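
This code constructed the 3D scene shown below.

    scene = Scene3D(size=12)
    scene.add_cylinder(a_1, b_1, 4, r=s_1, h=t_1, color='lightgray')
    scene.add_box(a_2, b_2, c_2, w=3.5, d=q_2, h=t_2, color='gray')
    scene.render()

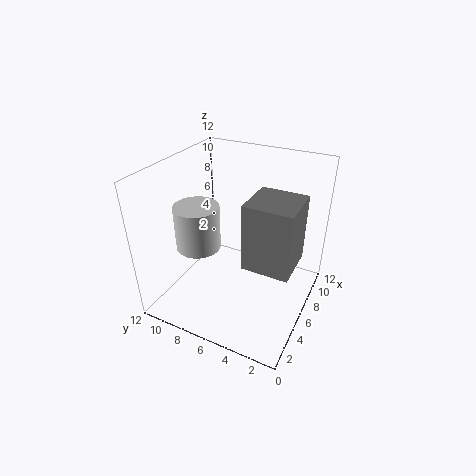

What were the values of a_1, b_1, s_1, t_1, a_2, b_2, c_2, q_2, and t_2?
a_1 = 6; b_1 = 10; s_1 = 2; t_1 = 4; a_2 = 2.5; b_2 = 0.5; c_2 = 6; q_2 = 3.5; t_2 = 5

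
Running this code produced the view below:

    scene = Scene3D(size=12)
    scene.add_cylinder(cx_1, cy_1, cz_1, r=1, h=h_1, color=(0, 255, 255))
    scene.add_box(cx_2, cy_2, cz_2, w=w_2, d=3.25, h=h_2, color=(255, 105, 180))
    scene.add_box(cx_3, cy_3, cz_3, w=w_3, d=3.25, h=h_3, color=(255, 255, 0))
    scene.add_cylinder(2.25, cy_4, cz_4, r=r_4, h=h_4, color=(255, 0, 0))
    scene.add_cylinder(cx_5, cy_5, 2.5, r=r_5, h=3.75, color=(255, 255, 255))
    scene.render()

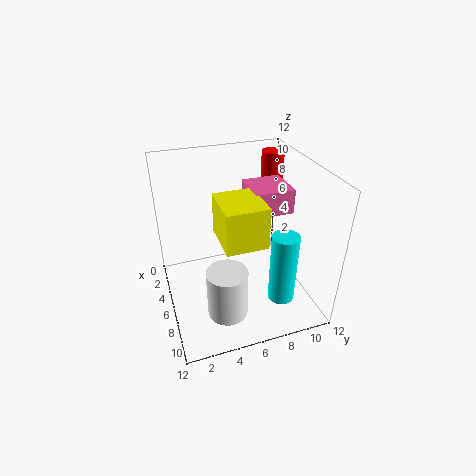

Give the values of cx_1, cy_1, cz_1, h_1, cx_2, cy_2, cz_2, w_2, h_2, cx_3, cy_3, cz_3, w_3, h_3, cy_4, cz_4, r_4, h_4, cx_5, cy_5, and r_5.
cx_1 = 10.5, cy_1 = 8, cz_1 = 3, h_1 = 5.5, cx_2 = 4, cy_2 = 7, cz_2 = 8.25, w_2 = 3.25, h_2 = 2, cx_3 = 5.75, cy_3 = 4, cz_3 = 7, w_3 = 3.75, h_3 = 3.25, cy_4 = 10.5, cz_4 = 9.25, r_4 = 1, h_4 = 2.5, cx_5 = 10.25, cy_5 = 3.75, r_5 = 1.5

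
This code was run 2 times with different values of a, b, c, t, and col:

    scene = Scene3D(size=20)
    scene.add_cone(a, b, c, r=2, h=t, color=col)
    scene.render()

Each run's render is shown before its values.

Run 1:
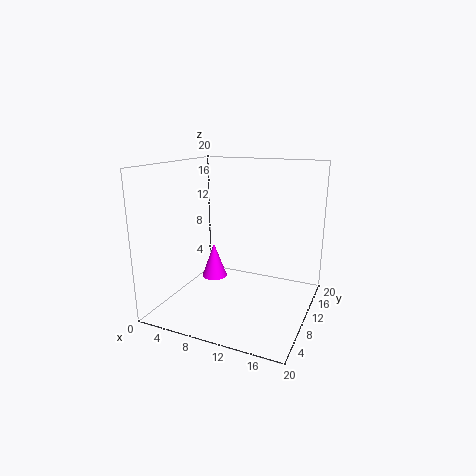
a = 4, b = 14, c = 1.5, t = 5.5, col = 'magenta'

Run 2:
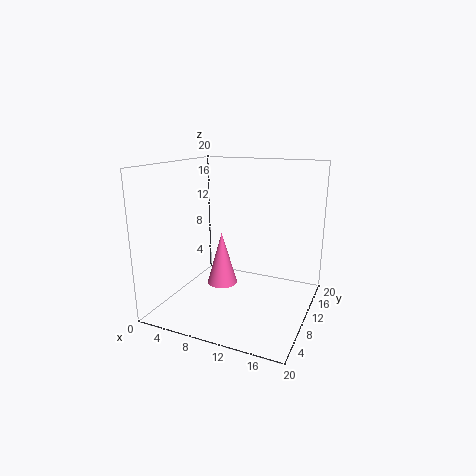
a = 9, b = 7, c = 4.5, t = 7, col = 'hotpink'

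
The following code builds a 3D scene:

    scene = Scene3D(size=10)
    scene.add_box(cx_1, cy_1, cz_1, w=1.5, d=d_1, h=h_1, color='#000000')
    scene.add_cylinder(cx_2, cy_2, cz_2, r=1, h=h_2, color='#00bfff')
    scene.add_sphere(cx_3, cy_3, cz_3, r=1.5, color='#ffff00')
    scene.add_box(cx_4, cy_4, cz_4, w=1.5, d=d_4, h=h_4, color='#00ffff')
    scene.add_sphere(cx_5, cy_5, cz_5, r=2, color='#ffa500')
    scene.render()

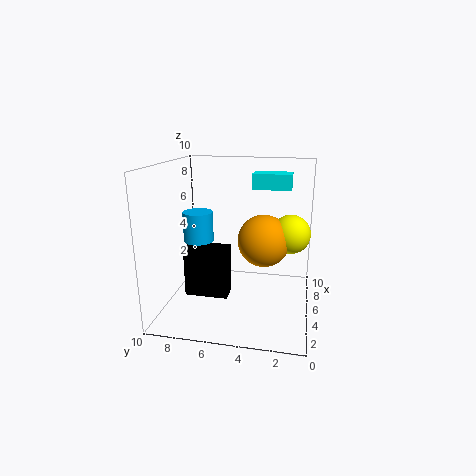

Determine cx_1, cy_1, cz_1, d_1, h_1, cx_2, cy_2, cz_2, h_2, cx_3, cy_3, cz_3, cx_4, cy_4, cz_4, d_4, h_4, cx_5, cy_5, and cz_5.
cx_1 = 3.5; cy_1 = 5.5; cz_1 = 1; d_1 = 3; h_1 = 3.5; cx_2 = 4; cy_2 = 7.5; cz_2 = 5; h_2 = 2; cx_3 = 8; cy_3 = 1.5; cz_3 = 4.5; cx_4 = 4.5; cy_4 = 1.5; cz_4 = 8.5; d_4 = 2.5; h_4 = 1; cx_5 = 7.5; cy_5 = 3.5; cz_5 = 4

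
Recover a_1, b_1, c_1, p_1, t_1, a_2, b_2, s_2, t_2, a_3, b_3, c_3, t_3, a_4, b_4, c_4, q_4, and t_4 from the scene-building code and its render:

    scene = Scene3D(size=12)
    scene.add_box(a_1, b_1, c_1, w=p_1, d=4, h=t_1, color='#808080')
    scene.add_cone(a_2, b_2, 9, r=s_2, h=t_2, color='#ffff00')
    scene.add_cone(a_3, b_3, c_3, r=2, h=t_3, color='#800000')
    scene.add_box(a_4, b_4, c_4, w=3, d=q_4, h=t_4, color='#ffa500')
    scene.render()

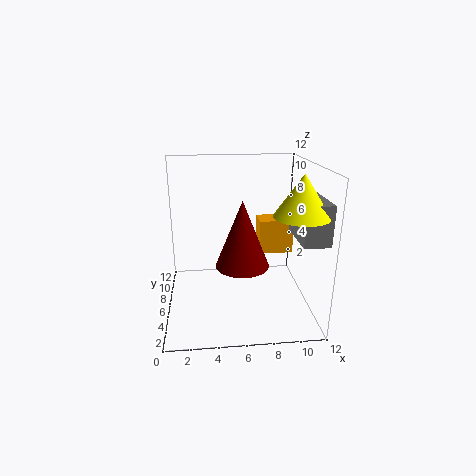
a_1 = 10, b_1 = 1, c_1 = 7, p_1 = 2, t_1 = 3, a_2 = 10, b_2 = 2, s_2 = 2, t_2 = 3, a_3 = 6, b_3 = 3, c_3 = 5, t_3 = 5, a_4 = 8, b_4 = 7, c_4 = 4, q_4 = 2, t_4 = 3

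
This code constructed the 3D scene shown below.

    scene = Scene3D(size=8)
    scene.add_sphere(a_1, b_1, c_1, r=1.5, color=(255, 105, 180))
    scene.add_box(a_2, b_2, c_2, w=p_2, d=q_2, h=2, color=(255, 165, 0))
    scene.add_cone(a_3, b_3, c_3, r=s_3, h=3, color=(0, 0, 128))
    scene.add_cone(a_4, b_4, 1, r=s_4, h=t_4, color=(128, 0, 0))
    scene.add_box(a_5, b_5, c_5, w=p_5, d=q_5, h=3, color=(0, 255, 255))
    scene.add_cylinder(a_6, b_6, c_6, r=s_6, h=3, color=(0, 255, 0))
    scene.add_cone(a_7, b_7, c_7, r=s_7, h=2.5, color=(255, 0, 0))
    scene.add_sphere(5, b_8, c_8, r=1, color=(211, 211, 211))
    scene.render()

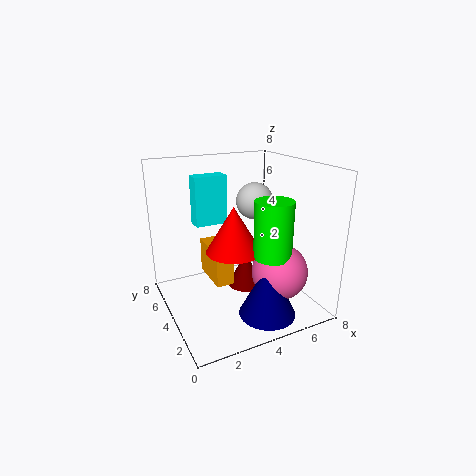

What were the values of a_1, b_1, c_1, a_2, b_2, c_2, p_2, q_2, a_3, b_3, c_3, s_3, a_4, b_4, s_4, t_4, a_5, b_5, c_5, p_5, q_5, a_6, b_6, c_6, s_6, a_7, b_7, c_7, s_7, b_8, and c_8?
a_1 = 5.5
b_1 = 2
c_1 = 2.5
a_2 = 2.5
b_2 = 3.5
c_2 = 1.5
p_2 = 1
q_2 = 2.5
a_3 = 4.5
b_3 = 1.5
c_3 = 0.5
s_3 = 1.5
a_4 = 4.5
b_4 = 4
s_4 = 1
t_4 = 2
a_5 = 2.5
b_5 = 6.5
c_5 = 4
p_5 = 2
q_5 = 1
a_6 = 5
b_6 = 2
c_6 = 3.5
s_6 = 1
a_7 = 3.5
b_7 = 3.5
c_7 = 3.5
s_7 = 1.5
b_8 = 4
c_8 = 6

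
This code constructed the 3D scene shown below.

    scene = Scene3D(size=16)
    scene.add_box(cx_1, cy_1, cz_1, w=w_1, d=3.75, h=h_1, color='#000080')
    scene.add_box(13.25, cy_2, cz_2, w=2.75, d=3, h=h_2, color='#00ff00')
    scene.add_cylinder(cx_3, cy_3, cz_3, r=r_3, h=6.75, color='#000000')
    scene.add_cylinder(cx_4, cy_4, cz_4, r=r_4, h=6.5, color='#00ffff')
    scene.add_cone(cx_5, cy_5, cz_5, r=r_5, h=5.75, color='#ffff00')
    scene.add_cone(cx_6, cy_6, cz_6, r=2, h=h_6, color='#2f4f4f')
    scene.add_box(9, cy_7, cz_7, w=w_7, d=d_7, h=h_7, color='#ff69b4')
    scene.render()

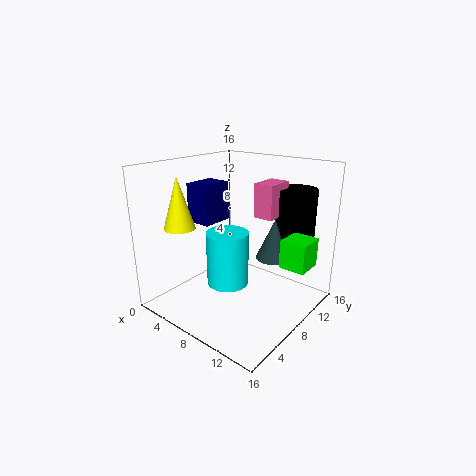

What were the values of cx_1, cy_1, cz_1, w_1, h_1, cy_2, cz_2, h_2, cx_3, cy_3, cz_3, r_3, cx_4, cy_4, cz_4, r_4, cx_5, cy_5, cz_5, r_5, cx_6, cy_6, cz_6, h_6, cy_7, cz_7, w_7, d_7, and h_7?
cx_1 = 1.75, cy_1 = 6.5, cz_1 = 9, w_1 = 3, h_1 = 4.5, cy_2 = 8.25, cz_2 = 6, h_2 = 3, cx_3 = 12.25, cy_3 = 13, cz_3 = 6.5, r_3 = 2.25, cx_4 = 6, cy_4 = 8.5, cz_4 = 1.5, r_4 = 2.5, cx_5 = 2.75, cy_5 = 4.25, cz_5 = 9, r_5 = 1.75, cx_6 = 11, cy_6 = 10.75, cz_6 = 5.5, h_6 = 4.5, cy_7 = 9.5, cz_7 = 10.25, w_7 = 2.25, d_7 = 3.25, h_7 = 3.75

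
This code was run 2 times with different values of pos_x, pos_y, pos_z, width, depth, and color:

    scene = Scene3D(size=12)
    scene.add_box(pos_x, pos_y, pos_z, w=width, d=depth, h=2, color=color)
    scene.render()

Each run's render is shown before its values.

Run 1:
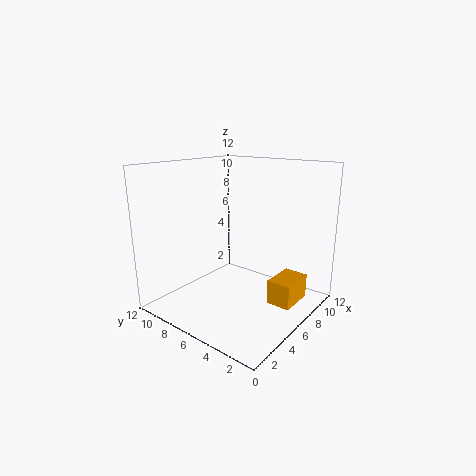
pos_x = 6, pos_y = 1, pos_z = 1, width = 3, depth = 2, color = 'orange'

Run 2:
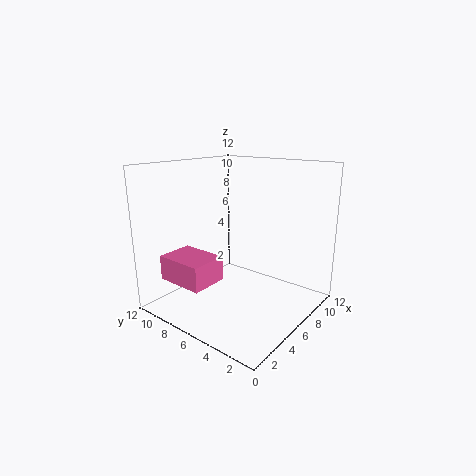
pos_x = 1, pos_y = 6, pos_z = 3, width = 3, depth = 4, color = 'hotpink'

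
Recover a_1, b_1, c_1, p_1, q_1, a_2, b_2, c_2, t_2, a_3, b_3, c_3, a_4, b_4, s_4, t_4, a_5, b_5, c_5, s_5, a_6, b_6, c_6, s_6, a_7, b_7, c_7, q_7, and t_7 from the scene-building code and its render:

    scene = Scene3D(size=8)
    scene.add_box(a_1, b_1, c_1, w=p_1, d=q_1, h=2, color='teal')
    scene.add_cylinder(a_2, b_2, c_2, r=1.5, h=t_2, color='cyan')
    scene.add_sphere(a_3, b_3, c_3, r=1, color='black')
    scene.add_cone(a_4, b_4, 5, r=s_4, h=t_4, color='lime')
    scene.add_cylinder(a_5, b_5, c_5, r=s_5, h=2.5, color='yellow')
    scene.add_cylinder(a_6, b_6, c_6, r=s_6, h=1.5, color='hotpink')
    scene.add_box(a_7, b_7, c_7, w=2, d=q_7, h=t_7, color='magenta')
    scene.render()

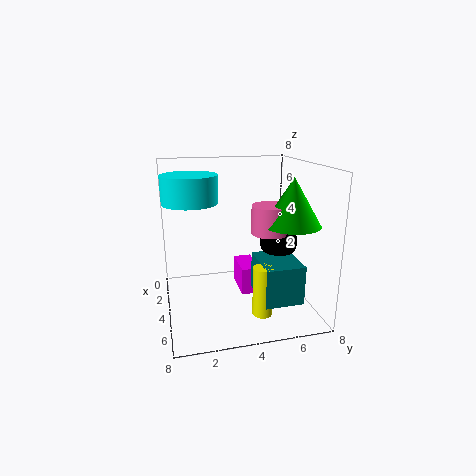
a_1 = 5
b_1 = 4.5
c_1 = 1.5
p_1 = 2.5
q_1 = 2
a_2 = 3.5
b_2 = 1.5
c_2 = 6
t_2 = 1.5
a_3 = 5
b_3 = 6
c_3 = 4
a_4 = 5.5
b_4 = 6.5
s_4 = 1.5
t_4 = 2.5
a_5 = 7
b_5 = 4.5
c_5 = 1
s_5 = 0.5
a_6 = 5
b_6 = 5.5
c_6 = 4.5
s_6 = 1
a_7 = 3
b_7 = 4
c_7 = 1
q_7 = 1
t_7 = 1.5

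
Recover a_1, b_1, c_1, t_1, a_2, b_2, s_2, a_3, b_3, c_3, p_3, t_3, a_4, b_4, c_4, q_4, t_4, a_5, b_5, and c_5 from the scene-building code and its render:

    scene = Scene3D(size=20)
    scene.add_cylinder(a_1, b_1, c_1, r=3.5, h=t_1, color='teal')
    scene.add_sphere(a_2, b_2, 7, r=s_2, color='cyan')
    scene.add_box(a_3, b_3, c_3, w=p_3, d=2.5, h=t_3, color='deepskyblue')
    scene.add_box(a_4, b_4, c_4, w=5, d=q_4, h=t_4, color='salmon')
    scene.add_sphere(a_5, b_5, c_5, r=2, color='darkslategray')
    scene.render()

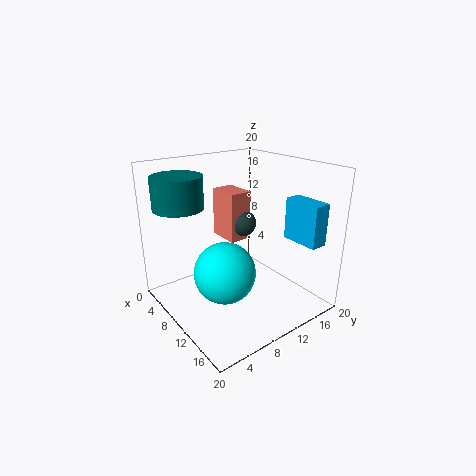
a_1 = 4.5; b_1 = 4; c_1 = 14; t_1 = 4.5; a_2 = 12.5; b_2 = 6; s_2 = 4; a_3 = 12; b_3 = 17; c_3 = 9; p_3 = 5.5; t_3 = 6; a_4 = 1.5; b_4 = 11.5; c_4 = 7.5; q_4 = 3.5; t_4 = 7.5; a_5 = 6; b_5 = 14; c_5 = 10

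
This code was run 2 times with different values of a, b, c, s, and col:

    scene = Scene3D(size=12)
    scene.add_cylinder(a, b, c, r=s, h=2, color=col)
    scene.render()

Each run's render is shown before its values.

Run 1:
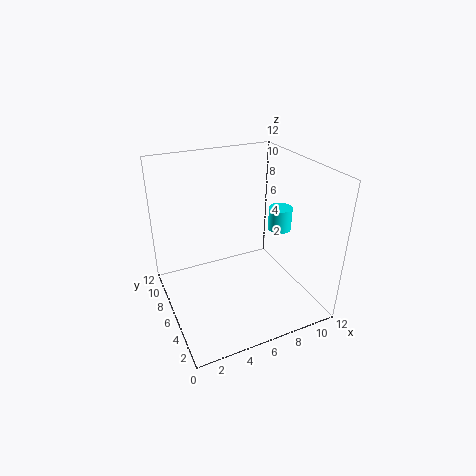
a = 10; b = 6; c = 6; s = 1; col = 'cyan'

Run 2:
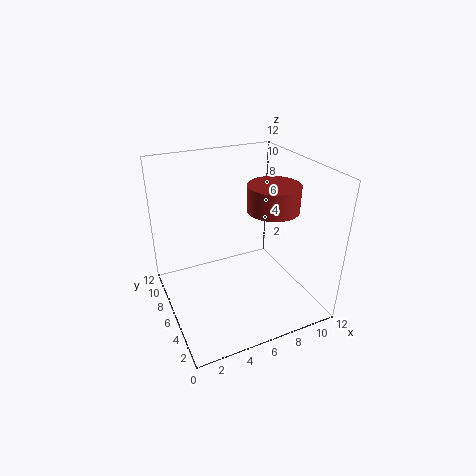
a = 8; b = 4; c = 9; s = 2; col = 'brown'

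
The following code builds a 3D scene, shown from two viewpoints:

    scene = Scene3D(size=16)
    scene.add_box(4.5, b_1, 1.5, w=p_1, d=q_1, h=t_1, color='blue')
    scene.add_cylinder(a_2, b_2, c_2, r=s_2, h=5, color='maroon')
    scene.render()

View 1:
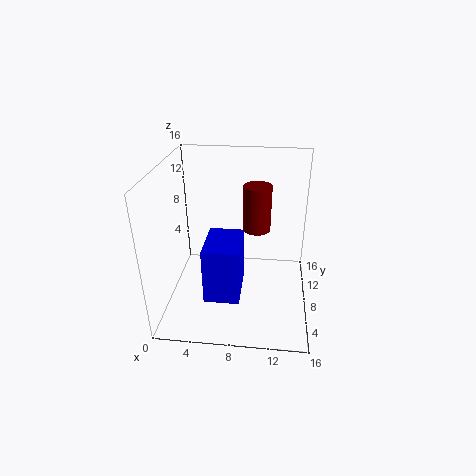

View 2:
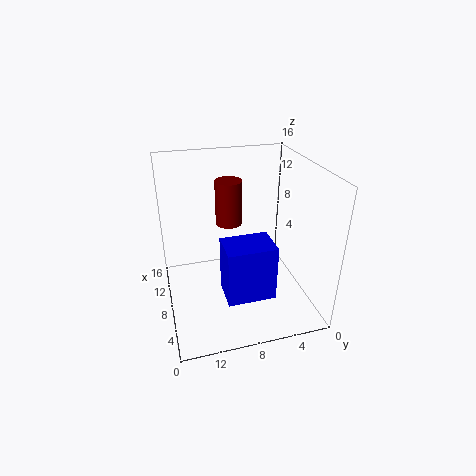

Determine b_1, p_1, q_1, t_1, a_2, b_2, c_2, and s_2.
b_1 = 4.5
p_1 = 4
q_1 = 5.5
t_1 = 6.5
a_2 = 10
b_2 = 8.5
c_2 = 9
s_2 = 1.5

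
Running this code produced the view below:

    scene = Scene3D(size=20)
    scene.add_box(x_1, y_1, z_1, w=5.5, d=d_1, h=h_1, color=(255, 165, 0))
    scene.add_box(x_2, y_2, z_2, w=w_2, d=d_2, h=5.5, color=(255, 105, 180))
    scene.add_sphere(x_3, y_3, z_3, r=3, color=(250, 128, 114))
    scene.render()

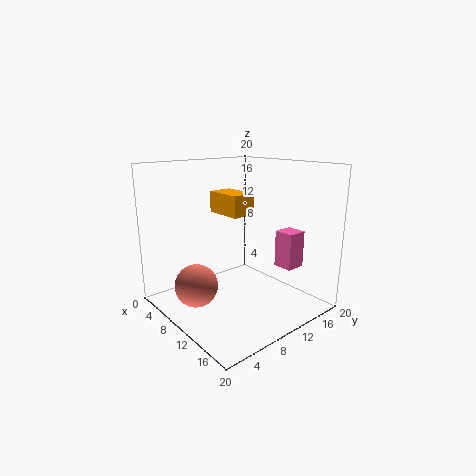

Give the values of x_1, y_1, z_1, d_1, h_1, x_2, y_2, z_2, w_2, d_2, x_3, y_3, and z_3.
x_1 = 5, y_1 = 9, z_1 = 13, d_1 = 3.5, h_1 = 3, x_2 = 11, y_2 = 16.5, z_2 = 4.5, w_2 = 3, d_2 = 3, x_3 = 7.5, y_3 = 4.5, z_3 = 3.5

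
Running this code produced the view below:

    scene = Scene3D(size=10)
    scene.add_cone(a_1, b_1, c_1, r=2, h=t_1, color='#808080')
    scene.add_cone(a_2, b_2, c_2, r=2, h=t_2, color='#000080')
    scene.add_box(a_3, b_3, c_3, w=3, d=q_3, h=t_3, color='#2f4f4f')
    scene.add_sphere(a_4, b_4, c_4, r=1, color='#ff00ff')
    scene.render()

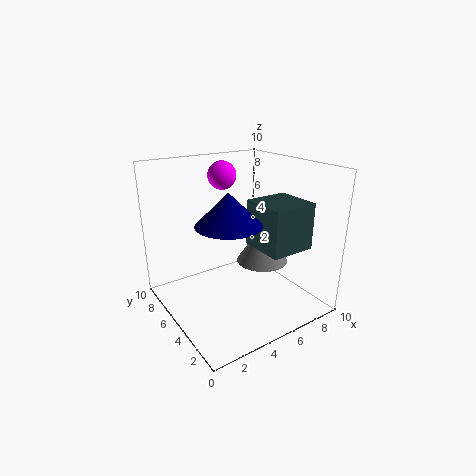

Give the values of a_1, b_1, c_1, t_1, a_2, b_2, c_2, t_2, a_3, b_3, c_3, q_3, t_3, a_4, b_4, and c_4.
a_1 = 8; b_1 = 6; c_1 = 2; t_1 = 3; a_2 = 3; b_2 = 3; c_2 = 7; t_2 = 2; a_3 = 5; b_3 = 1; c_3 = 5; q_3 = 3; t_3 = 3; a_4 = 5; b_4 = 7; c_4 = 9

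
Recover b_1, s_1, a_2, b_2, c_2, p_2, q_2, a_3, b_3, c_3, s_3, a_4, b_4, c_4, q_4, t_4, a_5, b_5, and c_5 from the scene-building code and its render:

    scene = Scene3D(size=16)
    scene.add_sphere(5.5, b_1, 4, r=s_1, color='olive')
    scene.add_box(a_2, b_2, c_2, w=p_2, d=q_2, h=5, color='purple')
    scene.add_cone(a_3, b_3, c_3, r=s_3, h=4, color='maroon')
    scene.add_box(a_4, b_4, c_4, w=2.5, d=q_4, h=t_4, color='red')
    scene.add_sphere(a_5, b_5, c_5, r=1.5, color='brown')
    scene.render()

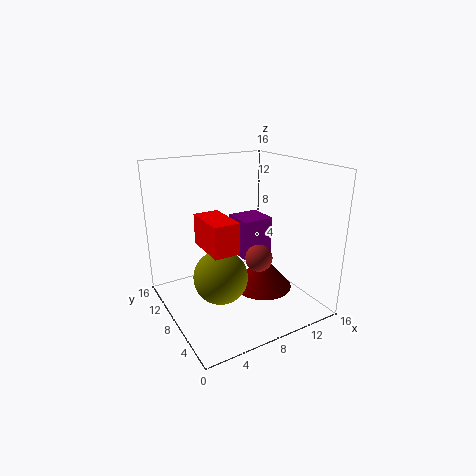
b_1 = 7.5; s_1 = 3; a_2 = 10.5; b_2 = 10.5; c_2 = 3.5; p_2 = 4; q_2 = 4; a_3 = 11.5; b_3 = 8; c_3 = 1; s_3 = 3.5; a_4 = 2.5; b_4 = 2.5; c_4 = 9; q_4 = 4.5; t_4 = 3; a_5 = 9.5; b_5 = 6; c_5 = 6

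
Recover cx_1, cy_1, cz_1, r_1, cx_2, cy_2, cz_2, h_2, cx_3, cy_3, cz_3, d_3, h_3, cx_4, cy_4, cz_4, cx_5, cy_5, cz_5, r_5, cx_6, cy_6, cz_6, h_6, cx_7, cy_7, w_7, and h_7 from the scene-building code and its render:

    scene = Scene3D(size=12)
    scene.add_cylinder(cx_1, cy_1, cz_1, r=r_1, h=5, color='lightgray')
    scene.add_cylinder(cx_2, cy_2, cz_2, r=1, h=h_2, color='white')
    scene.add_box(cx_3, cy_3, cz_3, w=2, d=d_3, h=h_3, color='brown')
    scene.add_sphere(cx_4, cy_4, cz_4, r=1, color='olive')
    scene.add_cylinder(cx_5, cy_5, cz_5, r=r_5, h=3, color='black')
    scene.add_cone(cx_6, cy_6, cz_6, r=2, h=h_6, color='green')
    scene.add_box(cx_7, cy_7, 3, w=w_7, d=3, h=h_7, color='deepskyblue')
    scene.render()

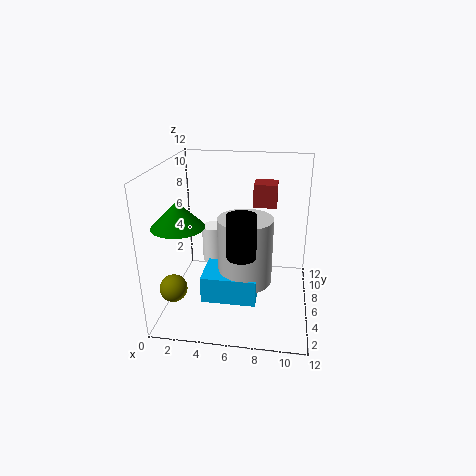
cx_1 = 7
cy_1 = 3
cz_1 = 4
r_1 = 2
cx_2 = 4
cy_2 = 6
cz_2 = 4
h_2 = 3
cx_3 = 7
cy_3 = 8
cz_3 = 8
d_3 = 2
h_3 = 2
cx_4 = 2
cy_4 = 1
cz_4 = 4
cx_5 = 7
cy_5 = 1
cz_5 = 7
r_5 = 1
cx_6 = 2
cy_6 = 3
cz_6 = 8
h_6 = 2
cx_7 = 4
cy_7 = 1
w_7 = 4
h_7 = 2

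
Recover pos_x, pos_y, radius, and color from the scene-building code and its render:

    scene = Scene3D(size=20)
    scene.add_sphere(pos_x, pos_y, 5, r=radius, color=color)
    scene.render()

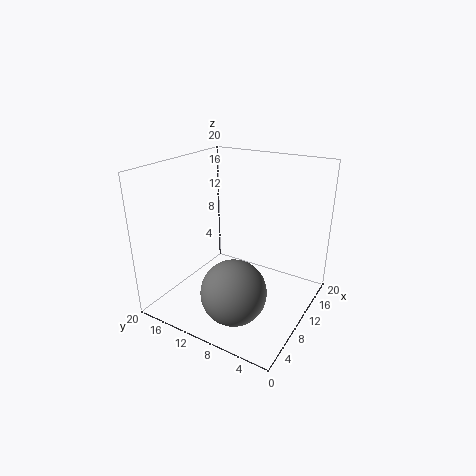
pos_x = 4.75, pos_y = 7.5, radius = 4.25, color = 'gray'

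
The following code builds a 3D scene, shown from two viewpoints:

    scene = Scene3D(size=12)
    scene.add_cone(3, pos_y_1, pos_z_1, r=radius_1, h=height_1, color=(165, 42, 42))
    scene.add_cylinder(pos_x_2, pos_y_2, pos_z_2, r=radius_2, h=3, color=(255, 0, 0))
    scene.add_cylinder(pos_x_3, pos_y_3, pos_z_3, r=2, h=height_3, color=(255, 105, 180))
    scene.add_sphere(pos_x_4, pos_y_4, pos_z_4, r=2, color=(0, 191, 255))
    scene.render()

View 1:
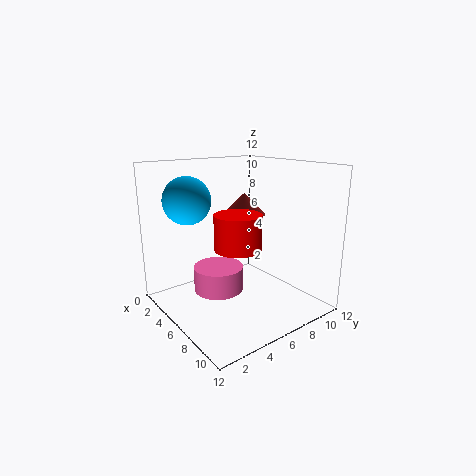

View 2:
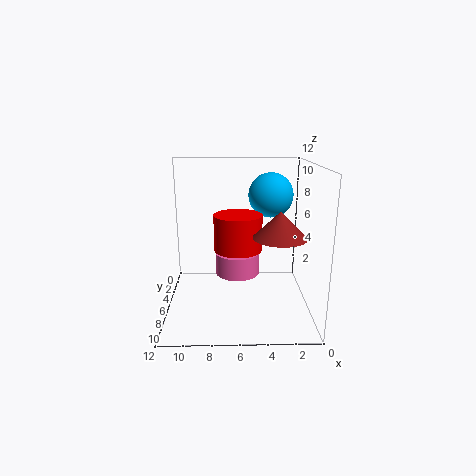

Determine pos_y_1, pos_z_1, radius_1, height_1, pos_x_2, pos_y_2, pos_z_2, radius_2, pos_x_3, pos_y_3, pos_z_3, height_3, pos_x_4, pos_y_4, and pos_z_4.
pos_y_1 = 9, pos_z_1 = 7, radius_1 = 2, height_1 = 2, pos_x_2 = 6, pos_y_2 = 6, pos_z_2 = 5, radius_2 = 2, pos_x_3 = 6, pos_y_3 = 4, pos_z_3 = 2, height_3 = 2, pos_x_4 = 3, pos_y_4 = 3, pos_z_4 = 9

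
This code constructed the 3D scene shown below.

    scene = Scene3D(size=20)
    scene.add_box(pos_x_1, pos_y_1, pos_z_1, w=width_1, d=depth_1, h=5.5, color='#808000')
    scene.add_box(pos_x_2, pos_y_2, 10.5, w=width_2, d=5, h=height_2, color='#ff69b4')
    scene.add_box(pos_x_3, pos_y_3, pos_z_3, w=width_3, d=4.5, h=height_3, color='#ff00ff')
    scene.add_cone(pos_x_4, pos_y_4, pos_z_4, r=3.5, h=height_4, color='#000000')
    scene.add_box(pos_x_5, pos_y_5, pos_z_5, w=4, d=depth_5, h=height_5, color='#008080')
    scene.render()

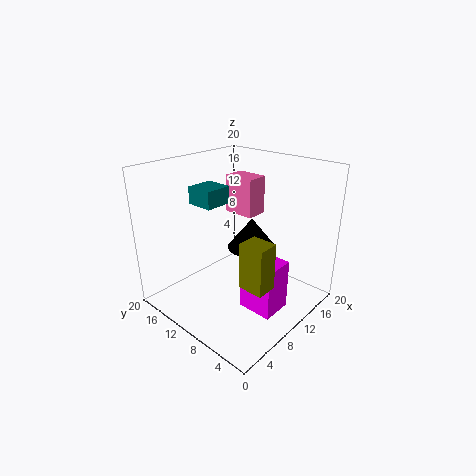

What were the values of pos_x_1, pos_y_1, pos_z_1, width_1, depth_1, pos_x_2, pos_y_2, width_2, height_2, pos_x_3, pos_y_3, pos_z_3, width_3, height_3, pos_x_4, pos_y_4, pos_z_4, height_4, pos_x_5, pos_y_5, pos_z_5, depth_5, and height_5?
pos_x_1 = 3
pos_y_1 = 0.5
pos_z_1 = 8.5
width_1 = 2.5
depth_1 = 3
pos_x_2 = 15.5
pos_y_2 = 12.5
width_2 = 3.5
height_2 = 6
pos_x_3 = 6
pos_y_3 = 1.5
pos_z_3 = 3
width_3 = 4
height_3 = 6.5
pos_x_4 = 13
pos_y_4 = 10
pos_z_4 = 7.5
height_4 = 4.5
pos_x_5 = 7.5
pos_y_5 = 13
pos_z_5 = 14
depth_5 = 4
height_5 = 2.5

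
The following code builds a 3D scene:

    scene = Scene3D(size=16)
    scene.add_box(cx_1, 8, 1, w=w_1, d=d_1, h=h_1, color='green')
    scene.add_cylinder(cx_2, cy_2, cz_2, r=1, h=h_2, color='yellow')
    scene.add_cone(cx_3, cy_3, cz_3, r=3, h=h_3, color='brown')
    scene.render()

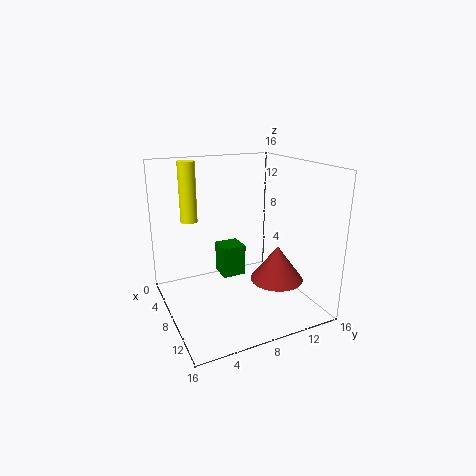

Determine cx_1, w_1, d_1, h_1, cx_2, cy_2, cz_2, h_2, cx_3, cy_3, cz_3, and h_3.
cx_1 = 1; w_1 = 3; d_1 = 3; h_1 = 4; cx_2 = 3; cy_2 = 4; cz_2 = 9; h_2 = 7; cx_3 = 10; cy_3 = 12; cz_3 = 3; h_3 = 4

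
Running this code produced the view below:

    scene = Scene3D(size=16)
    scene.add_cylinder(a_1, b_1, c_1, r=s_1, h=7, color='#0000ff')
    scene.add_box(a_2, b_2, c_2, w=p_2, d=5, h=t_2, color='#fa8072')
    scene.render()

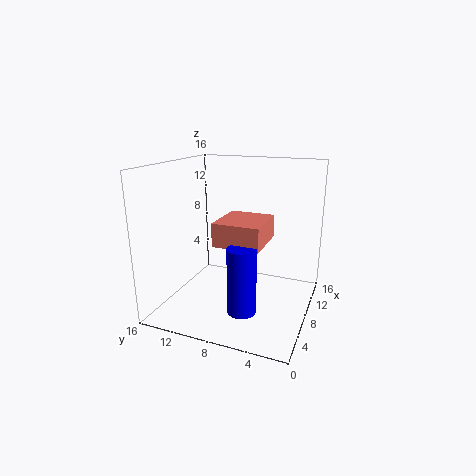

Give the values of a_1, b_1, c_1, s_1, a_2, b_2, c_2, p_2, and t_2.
a_1 = 4
b_1 = 6
c_1 = 1.5
s_1 = 1.5
a_2 = 4.5
b_2 = 4.5
c_2 = 8
p_2 = 5.5
t_2 = 2.5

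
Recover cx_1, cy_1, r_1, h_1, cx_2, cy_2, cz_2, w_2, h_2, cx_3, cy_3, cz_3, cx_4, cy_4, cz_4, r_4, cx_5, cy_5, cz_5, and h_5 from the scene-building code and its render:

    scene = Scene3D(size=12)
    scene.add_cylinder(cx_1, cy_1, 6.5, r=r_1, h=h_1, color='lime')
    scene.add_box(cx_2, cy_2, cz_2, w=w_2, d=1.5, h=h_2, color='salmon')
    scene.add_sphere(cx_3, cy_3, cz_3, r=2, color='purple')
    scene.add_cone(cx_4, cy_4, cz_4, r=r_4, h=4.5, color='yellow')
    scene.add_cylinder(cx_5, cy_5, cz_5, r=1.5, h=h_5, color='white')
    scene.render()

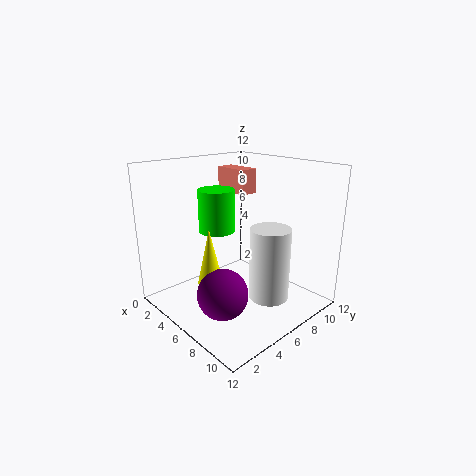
cx_1 = 4.5
cy_1 = 5
r_1 = 1.5
h_1 = 3.5
cx_2 = 3
cy_2 = 6.5
cz_2 = 9.5
w_2 = 3
h_2 = 2
cx_3 = 7.5
cy_3 = 3
cz_3 = 2.5
cx_4 = 6
cy_4 = 3
cz_4 = 3
r_4 = 1
cx_5 = 10
cy_5 = 5.5
cz_5 = 2.5
h_5 = 5.5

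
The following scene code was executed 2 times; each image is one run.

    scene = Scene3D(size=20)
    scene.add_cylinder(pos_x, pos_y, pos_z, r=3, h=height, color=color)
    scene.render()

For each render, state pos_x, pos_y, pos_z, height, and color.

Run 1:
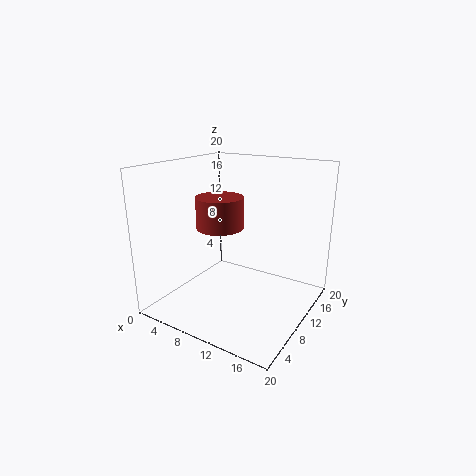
pos_x = 9.5
pos_y = 6.5
pos_z = 12.5
height = 4
color = 'brown'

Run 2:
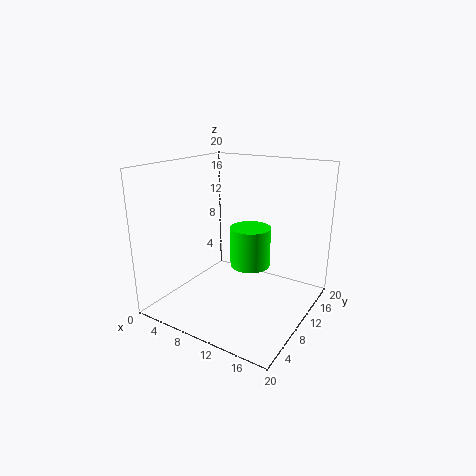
pos_x = 10
pos_y = 13.5
pos_z = 4.5
height = 6
color = 'lime'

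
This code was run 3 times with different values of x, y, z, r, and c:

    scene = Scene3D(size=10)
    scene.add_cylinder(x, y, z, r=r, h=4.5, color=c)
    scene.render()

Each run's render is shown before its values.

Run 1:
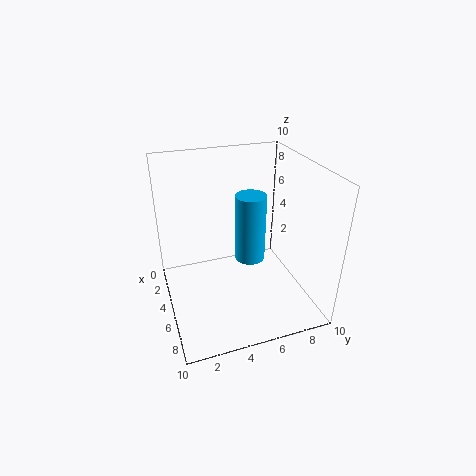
x = 6
y = 5.5
z = 4
r = 1
c = 'deepskyblue'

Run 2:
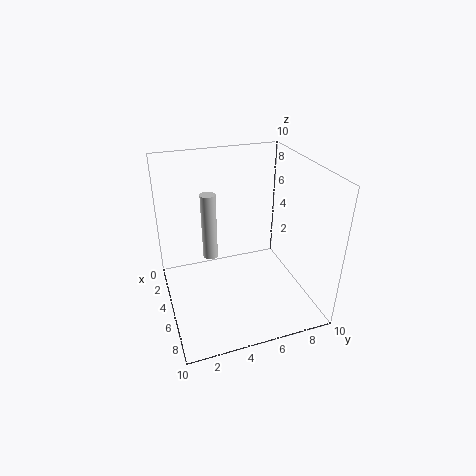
x = 5
y = 3
z = 4
r = 0.5
c = 'lightgray'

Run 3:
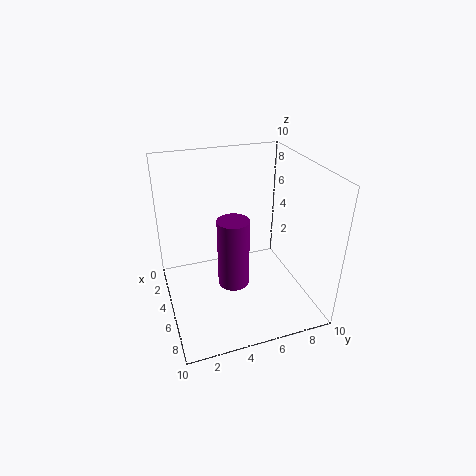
x = 7
y = 4
z = 3
r = 1
c = 'purple'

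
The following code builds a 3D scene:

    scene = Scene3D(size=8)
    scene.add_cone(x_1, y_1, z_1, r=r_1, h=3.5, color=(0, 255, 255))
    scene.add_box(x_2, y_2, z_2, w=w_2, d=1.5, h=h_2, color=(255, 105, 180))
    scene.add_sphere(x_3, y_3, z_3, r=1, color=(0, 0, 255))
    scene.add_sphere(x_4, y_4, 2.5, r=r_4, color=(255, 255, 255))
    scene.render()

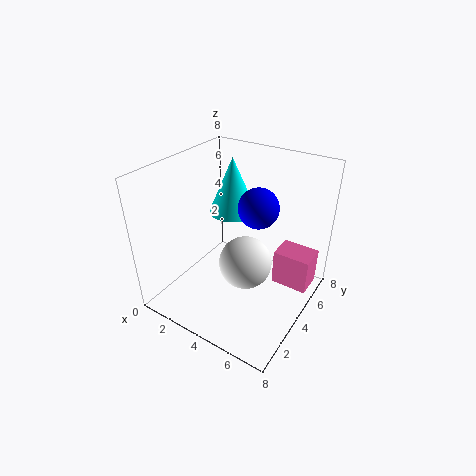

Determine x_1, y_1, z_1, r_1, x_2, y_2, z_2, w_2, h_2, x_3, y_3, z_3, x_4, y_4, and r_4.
x_1 = 2, y_1 = 6.5, z_1 = 4, r_1 = 1.5, x_2 = 6, y_2 = 4.5, z_2 = 1.5, w_2 = 2, h_2 = 2, x_3 = 5.5, y_3 = 3.5, z_3 = 6.5, x_4 = 4.5, y_4 = 4, r_4 = 1.5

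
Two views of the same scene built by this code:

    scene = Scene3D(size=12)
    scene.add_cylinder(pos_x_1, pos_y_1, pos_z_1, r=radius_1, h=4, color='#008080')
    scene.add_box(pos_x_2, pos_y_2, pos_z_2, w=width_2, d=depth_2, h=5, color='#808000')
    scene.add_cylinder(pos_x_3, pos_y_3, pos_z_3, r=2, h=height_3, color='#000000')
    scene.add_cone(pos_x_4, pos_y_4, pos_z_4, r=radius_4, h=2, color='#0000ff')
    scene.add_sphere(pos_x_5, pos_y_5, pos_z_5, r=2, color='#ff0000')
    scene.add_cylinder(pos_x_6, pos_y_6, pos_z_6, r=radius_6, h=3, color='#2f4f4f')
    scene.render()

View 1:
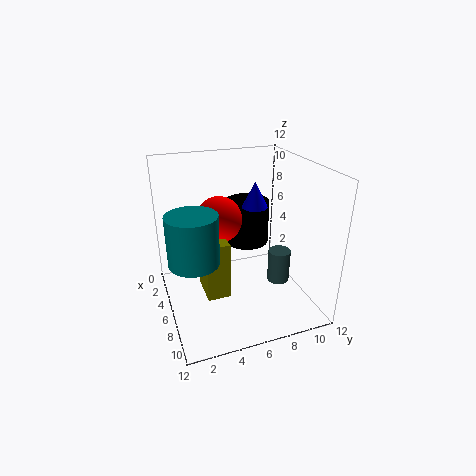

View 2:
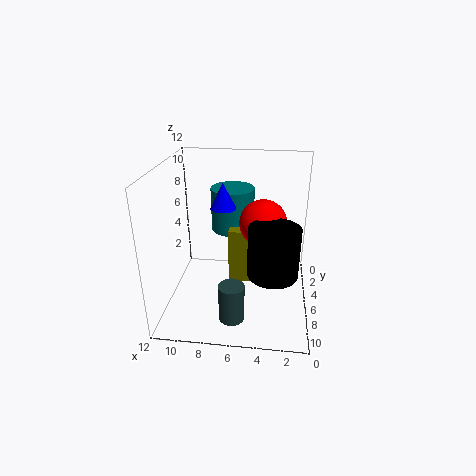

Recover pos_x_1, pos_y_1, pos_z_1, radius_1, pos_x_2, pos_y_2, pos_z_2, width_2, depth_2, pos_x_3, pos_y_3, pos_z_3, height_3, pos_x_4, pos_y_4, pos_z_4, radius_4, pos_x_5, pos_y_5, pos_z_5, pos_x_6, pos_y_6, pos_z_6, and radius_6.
pos_x_1 = 7
pos_y_1 = 2
pos_z_1 = 5
radius_1 = 2
pos_x_2 = 4
pos_y_2 = 3
pos_z_2 = 1
width_2 = 3
depth_2 = 2
pos_x_3 = 3
pos_y_3 = 8
pos_z_3 = 4
height_3 = 4
pos_x_4 = 7
pos_y_4 = 7
pos_z_4 = 9
radius_4 = 1
pos_x_5 = 4
pos_y_5 = 5
pos_z_5 = 7
pos_x_6 = 6
pos_y_6 = 10
pos_z_6 = 1
radius_6 = 1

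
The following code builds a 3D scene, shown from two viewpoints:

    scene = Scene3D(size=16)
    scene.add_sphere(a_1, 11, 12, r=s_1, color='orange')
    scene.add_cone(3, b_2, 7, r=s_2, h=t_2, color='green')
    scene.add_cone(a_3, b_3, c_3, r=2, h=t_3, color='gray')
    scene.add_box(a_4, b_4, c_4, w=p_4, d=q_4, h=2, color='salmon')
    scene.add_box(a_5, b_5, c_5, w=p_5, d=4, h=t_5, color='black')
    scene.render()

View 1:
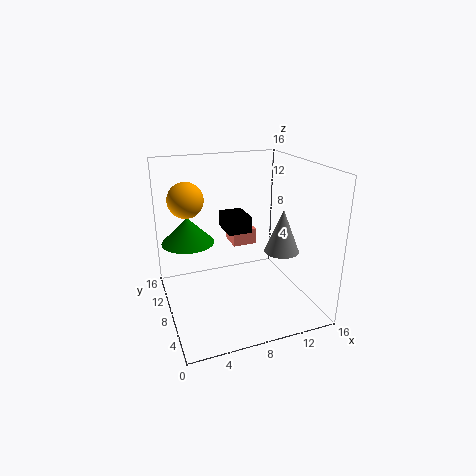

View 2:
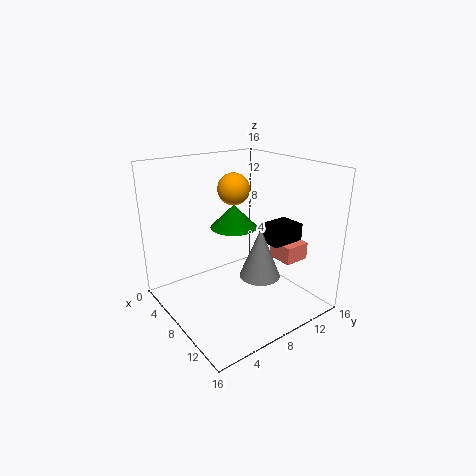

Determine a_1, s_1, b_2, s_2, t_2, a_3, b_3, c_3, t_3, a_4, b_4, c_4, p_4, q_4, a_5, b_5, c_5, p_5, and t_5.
a_1 = 3
s_1 = 2
b_2 = 11
s_2 = 3
t_2 = 3
a_3 = 13
b_3 = 7
c_3 = 6
t_3 = 5
a_4 = 9
b_4 = 12
c_4 = 5
p_4 = 3
q_4 = 3
a_5 = 8
b_5 = 11
c_5 = 7
p_5 = 3
t_5 = 2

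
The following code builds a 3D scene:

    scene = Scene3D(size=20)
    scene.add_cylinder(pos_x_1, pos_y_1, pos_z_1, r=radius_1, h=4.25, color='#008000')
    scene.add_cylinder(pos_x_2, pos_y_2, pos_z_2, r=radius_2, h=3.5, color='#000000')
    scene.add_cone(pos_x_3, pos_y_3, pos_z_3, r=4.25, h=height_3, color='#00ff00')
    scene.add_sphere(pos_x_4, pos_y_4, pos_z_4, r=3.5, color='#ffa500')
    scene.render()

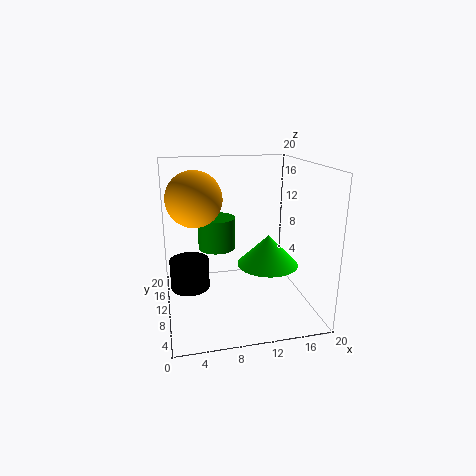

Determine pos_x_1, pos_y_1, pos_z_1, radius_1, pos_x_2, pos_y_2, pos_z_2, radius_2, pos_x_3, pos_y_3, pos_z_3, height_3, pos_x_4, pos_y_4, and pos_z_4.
pos_x_1 = 7; pos_y_1 = 9.75; pos_z_1 = 9; radius_1 = 2.5; pos_x_2 = 2.75; pos_y_2 = 3.75; pos_z_2 = 6.75; radius_2 = 2.25; pos_x_3 = 14; pos_y_3 = 8.75; pos_z_3 = 6.25; height_3 = 4.25; pos_x_4 = 4; pos_y_4 = 8; pos_z_4 = 16.25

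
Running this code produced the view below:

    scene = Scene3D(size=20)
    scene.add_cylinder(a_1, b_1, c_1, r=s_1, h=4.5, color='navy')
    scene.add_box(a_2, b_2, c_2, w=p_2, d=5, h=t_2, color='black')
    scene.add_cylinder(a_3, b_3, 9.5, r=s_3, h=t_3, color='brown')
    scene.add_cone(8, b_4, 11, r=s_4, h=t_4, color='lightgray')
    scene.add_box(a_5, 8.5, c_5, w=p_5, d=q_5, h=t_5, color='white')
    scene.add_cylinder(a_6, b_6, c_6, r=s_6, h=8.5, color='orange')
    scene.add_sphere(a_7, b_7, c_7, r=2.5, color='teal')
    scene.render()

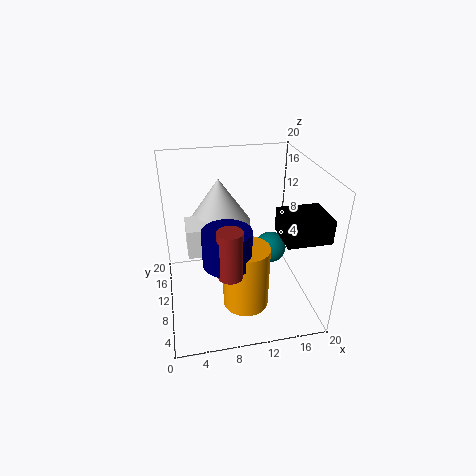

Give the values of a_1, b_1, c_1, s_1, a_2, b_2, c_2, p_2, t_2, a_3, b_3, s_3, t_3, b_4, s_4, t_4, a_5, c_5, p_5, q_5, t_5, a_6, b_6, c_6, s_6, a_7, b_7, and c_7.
a_1 = 7.5; b_1 = 4.5; c_1 = 10; s_1 = 3; a_2 = 14; b_2 = 1.5; c_2 = 13; p_2 = 5.5; t_2 = 3; a_3 = 7.5; b_3 = 2.5; s_3 = 1.5; t_3 = 6; b_4 = 13.5; s_4 = 4.5; t_4 = 6.5; a_5 = 3; c_5 = 8.5; p_5 = 3; q_5 = 4.5; t_5 = 4; a_6 = 10; b_6 = 5; c_6 = 3; s_6 = 3; a_7 = 16.5; b_7 = 15; c_7 = 4.5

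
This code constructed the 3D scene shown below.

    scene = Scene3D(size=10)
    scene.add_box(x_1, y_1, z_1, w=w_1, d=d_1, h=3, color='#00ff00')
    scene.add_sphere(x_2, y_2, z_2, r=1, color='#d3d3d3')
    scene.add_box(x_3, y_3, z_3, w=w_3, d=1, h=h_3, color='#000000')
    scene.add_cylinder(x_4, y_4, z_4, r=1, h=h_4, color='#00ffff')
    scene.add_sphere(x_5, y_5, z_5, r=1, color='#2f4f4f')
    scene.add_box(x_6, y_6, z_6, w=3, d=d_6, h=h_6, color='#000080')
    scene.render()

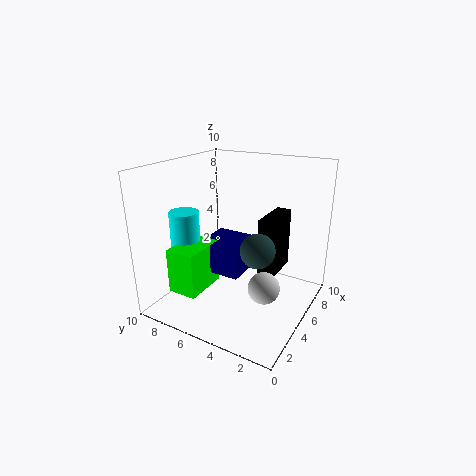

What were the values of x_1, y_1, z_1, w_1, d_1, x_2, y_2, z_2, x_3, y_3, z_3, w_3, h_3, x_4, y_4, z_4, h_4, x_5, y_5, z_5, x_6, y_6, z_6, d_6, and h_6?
x_1 = 1, y_1 = 6, z_1 = 2, w_1 = 3, d_1 = 2, x_2 = 3, y_2 = 2, z_2 = 3, x_3 = 4, y_3 = 2, z_3 = 3, w_3 = 3, h_3 = 4, x_4 = 3, y_4 = 8, z_4 = 2, h_4 = 5, x_5 = 2, y_5 = 2, z_5 = 6, x_6 = 3, y_6 = 4, z_6 = 3, d_6 = 3, h_6 = 2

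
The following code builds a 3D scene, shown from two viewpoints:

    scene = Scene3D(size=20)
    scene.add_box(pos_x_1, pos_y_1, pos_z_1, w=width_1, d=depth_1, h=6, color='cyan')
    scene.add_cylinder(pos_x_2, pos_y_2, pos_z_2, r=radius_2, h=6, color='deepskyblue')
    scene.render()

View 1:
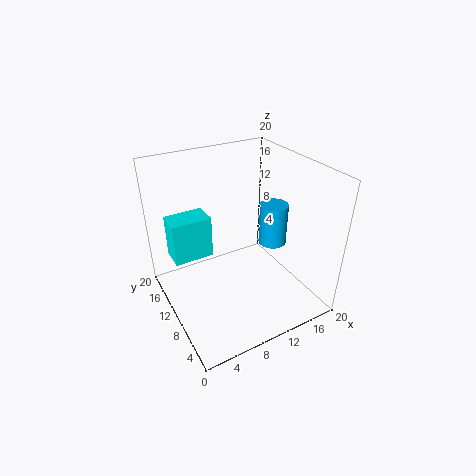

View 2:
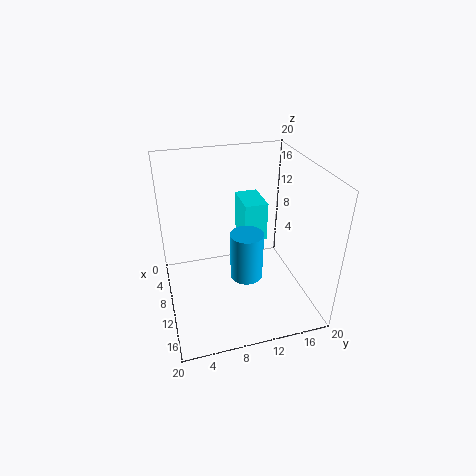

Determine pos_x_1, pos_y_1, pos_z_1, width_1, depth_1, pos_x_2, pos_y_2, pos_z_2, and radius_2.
pos_x_1 = 1.5, pos_y_1 = 12, pos_z_1 = 7, width_1 = 5.5, depth_1 = 3.5, pos_x_2 = 15.5, pos_y_2 = 9.5, pos_z_2 = 8, radius_2 = 2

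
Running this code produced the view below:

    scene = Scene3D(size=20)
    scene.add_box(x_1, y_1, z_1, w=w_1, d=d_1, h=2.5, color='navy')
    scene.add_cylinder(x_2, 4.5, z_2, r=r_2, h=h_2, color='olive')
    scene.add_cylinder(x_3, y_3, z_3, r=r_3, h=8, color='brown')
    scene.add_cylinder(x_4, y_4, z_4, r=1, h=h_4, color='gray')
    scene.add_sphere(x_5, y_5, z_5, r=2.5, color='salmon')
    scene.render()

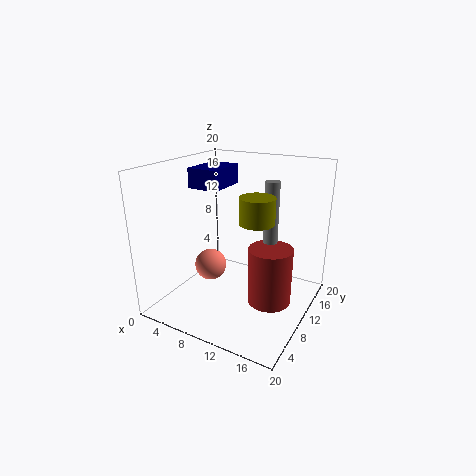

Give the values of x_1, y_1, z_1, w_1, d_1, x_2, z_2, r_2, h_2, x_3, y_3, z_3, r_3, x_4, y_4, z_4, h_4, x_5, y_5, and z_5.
x_1 = 5.5
y_1 = 5.5
z_1 = 17.5
w_1 = 4
d_1 = 5.5
x_2 = 15.5
z_2 = 15
r_2 = 2
h_2 = 3
x_3 = 15
y_3 = 10
z_3 = 1.5
r_3 = 3
x_4 = 14
y_4 = 12
z_4 = 8
h_4 = 10
x_5 = 3.5
y_5 = 12.5
z_5 = 3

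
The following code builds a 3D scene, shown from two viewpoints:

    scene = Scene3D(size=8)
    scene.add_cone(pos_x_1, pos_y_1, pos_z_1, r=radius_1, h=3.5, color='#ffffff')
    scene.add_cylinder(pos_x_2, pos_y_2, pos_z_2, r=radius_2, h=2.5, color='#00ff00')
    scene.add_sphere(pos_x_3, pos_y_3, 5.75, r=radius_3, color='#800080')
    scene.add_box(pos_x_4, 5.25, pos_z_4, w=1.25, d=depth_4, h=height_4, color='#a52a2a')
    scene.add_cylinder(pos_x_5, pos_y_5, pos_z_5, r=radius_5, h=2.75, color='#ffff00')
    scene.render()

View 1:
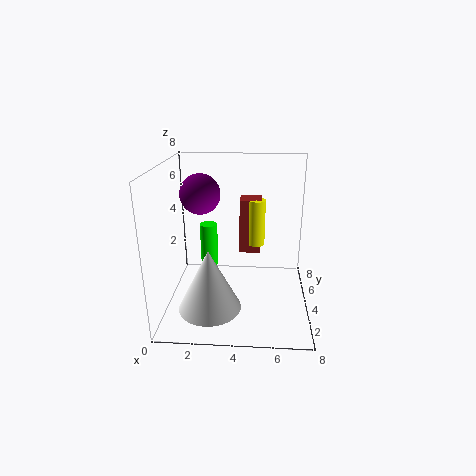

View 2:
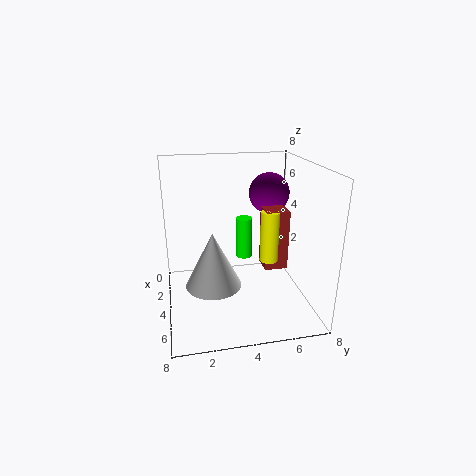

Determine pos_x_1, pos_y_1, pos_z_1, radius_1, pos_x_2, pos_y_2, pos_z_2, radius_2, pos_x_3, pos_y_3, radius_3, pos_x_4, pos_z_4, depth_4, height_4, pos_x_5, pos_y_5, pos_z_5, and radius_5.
pos_x_1 = 2.5; pos_y_1 = 2.75; pos_z_1 = 0.25; radius_1 = 1.75; pos_x_2 = 2.25; pos_y_2 = 4.75; pos_z_2 = 2; radius_2 = 0.5; pos_x_3 = 1.5; pos_y_3 = 6.5; radius_3 = 1.25; pos_x_4 = 4; pos_z_4 = 2.5; depth_4 = 1.25; height_4 = 3.25; pos_x_5 = 5; pos_y_5 = 5.5; pos_z_5 = 3; radius_5 = 0.5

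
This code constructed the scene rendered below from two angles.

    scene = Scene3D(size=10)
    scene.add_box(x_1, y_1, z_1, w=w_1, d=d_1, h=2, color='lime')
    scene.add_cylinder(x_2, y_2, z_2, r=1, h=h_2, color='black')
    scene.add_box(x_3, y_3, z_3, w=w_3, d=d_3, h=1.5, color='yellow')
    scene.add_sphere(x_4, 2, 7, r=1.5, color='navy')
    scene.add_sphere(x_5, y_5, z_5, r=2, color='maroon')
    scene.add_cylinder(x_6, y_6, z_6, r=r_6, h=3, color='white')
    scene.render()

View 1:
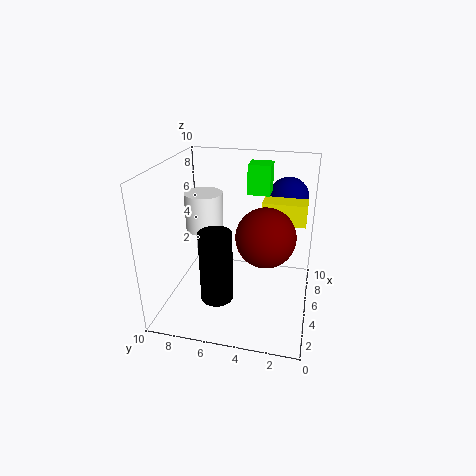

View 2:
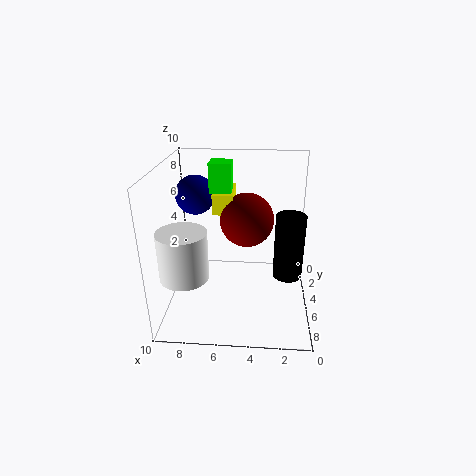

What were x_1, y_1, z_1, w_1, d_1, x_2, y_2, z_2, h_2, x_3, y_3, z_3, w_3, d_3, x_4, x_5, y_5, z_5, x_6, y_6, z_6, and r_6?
x_1 = 5.5
y_1 = 3
z_1 = 8
w_1 = 1.5
d_1 = 1.5
x_2 = 1.5
y_2 = 5.5
z_2 = 2.5
h_2 = 4.5
x_3 = 5.5
y_3 = 0.5
z_3 = 6
w_3 = 1.5
d_3 = 3
x_4 = 8.5
x_5 = 4.5
y_5 = 3
z_5 = 5.5
x_6 = 8
y_6 = 8.5
z_6 = 4
r_6 = 1.5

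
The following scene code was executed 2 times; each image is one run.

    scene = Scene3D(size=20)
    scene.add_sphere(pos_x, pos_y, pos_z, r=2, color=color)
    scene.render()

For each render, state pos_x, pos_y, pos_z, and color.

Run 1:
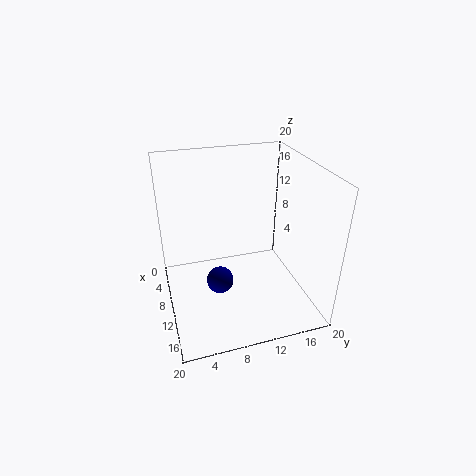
pos_x = 9; pos_y = 7.5; pos_z = 2.5; color = 'navy'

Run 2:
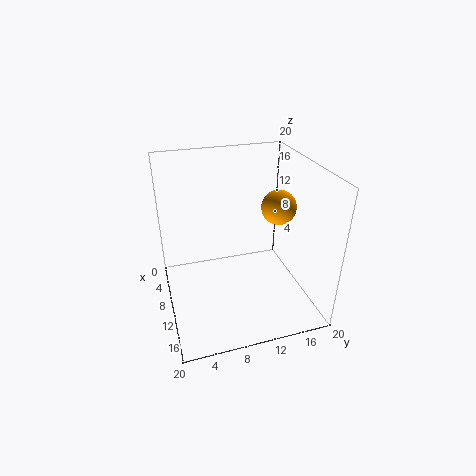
pos_x = 16; pos_y = 13; pos_z = 17; color = 'orange'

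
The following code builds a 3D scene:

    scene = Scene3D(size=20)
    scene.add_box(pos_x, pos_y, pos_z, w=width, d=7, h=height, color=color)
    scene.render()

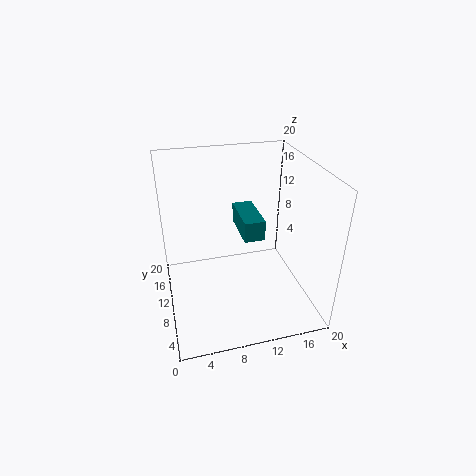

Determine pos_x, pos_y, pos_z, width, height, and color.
pos_x = 11
pos_y = 10
pos_z = 9
width = 3
height = 3
color = 'teal'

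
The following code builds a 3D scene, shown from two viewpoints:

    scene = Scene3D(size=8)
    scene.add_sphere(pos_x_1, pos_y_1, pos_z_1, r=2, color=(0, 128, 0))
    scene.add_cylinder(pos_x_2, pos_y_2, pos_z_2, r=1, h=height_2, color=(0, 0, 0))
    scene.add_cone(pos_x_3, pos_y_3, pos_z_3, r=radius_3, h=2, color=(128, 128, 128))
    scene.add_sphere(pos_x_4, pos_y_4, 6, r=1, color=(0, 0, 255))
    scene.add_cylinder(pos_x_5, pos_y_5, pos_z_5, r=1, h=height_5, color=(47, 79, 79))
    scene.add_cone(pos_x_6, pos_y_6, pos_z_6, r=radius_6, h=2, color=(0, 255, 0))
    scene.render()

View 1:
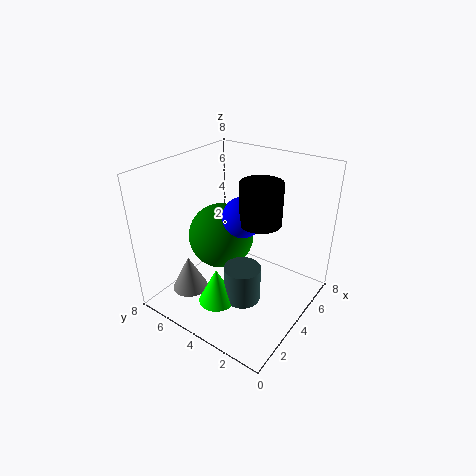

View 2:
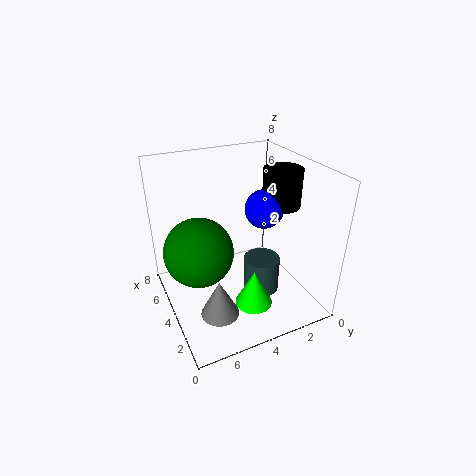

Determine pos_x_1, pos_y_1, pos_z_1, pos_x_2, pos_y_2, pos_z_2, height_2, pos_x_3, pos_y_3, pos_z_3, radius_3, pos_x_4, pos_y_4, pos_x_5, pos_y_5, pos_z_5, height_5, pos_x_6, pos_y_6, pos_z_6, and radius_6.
pos_x_1 = 5, pos_y_1 = 6, pos_z_1 = 3, pos_x_2 = 3, pos_y_2 = 2, pos_z_2 = 6, height_2 = 2, pos_x_3 = 2, pos_y_3 = 6, pos_z_3 = 1, radius_3 = 1, pos_x_4 = 3, pos_y_4 = 3, pos_x_5 = 3, pos_y_5 = 3, pos_z_5 = 1, height_5 = 2, pos_x_6 = 2, pos_y_6 = 4, pos_z_6 = 1, radius_6 = 1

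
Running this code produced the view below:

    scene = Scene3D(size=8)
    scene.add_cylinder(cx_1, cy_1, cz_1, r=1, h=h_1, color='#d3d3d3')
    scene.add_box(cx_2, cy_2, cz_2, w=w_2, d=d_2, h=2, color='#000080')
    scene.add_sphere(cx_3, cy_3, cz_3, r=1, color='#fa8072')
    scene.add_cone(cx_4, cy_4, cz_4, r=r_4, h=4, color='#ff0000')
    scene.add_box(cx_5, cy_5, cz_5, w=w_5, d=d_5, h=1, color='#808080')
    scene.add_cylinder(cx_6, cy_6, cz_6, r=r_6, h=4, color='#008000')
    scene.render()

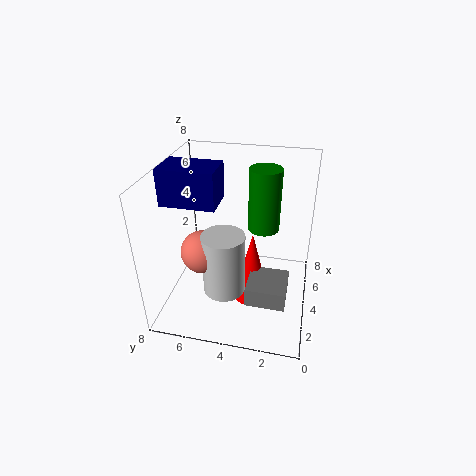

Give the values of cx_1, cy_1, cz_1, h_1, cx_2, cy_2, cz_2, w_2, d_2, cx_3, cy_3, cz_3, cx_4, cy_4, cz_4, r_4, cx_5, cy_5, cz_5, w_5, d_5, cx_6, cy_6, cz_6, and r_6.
cx_1 = 1
cy_1 = 4
cz_1 = 3
h_1 = 3
cx_2 = 3
cy_2 = 5
cz_2 = 6
w_2 = 2
d_2 = 3
cx_3 = 1
cy_3 = 5
cz_3 = 5
cx_4 = 3
cy_4 = 3
cz_4 = 1
r_4 = 1
cx_5 = 1
cy_5 = 1
cz_5 = 2
w_5 = 2
d_5 = 2
cx_6 = 7
cy_6 = 3
cz_6 = 3
r_6 = 1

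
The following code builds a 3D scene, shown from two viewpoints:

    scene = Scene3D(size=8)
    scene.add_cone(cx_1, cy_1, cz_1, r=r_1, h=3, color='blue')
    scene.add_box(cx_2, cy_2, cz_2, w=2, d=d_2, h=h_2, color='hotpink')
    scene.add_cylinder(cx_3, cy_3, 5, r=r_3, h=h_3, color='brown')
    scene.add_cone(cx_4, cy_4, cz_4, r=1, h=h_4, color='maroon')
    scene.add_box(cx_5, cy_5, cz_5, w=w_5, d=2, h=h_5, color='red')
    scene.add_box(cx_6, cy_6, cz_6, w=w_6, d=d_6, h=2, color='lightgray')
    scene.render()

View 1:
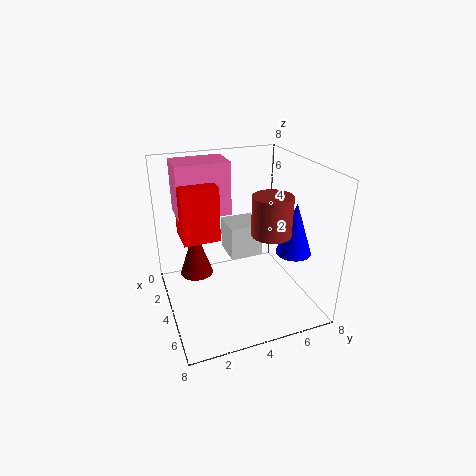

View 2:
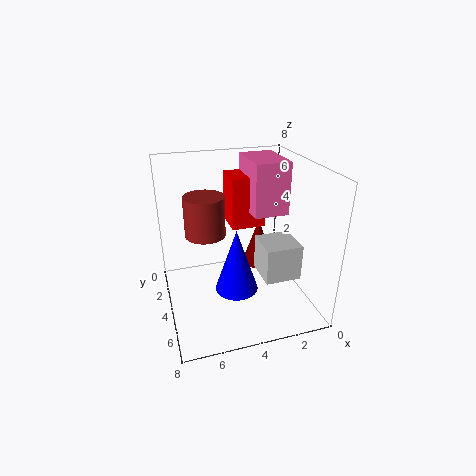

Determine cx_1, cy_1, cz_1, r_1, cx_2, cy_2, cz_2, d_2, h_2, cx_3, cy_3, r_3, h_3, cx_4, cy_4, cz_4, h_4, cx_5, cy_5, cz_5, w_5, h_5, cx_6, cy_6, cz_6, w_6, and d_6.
cx_1 = 5
cy_1 = 7
cz_1 = 3
r_1 = 1
cx_2 = 1
cy_2 = 1
cz_2 = 5
d_2 = 3
h_2 = 3
cx_3 = 6
cy_3 = 5
r_3 = 1
h_3 = 2
cx_4 = 2
cy_4 = 2
cz_4 = 1
h_4 = 3
cx_5 = 2
cy_5 = 1
cz_5 = 4
w_5 = 2
h_5 = 3
cx_6 = 1
cy_6 = 4
cz_6 = 2
w_6 = 2
d_6 = 2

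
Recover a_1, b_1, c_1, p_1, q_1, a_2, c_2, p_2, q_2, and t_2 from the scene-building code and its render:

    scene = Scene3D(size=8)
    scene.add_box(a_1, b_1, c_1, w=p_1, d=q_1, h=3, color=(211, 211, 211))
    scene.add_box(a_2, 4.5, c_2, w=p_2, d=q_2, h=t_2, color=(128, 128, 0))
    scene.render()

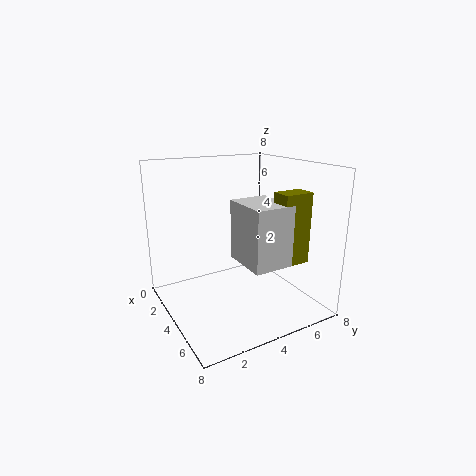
a_1 = 5; b_1 = 3; c_1 = 3.5; p_1 = 2.5; q_1 = 2; a_2 = 6.5; c_2 = 3.5; p_2 = 1; q_2 = 1.5; t_2 = 3.5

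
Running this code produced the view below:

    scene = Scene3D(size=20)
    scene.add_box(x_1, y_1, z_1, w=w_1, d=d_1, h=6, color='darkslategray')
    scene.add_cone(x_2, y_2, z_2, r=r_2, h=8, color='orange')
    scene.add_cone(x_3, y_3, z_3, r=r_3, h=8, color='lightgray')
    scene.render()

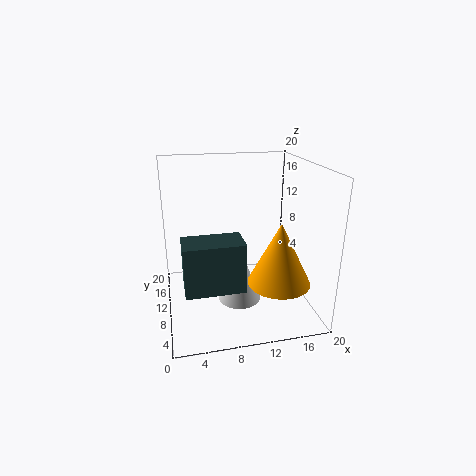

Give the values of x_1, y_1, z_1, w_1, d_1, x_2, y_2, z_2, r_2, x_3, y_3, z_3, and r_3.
x_1 = 2; y_1 = 1; z_1 = 7; w_1 = 7; d_1 = 4; x_2 = 14; y_2 = 4; z_2 = 6; r_2 = 4; x_3 = 10; y_3 = 9; z_3 = 1; r_3 = 3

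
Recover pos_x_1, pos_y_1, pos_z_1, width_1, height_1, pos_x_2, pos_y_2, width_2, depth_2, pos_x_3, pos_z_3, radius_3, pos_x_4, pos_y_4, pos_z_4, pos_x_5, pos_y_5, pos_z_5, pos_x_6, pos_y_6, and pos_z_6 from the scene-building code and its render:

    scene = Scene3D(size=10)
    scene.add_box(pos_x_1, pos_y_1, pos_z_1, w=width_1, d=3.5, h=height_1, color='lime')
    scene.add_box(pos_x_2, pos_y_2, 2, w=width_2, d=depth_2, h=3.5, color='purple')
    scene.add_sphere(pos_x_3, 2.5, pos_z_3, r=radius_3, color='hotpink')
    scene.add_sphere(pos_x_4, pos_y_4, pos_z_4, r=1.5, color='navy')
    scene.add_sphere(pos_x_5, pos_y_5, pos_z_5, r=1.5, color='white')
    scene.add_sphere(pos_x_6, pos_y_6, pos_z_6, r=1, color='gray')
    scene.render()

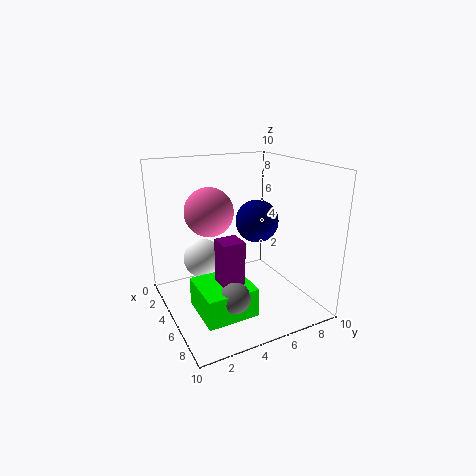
pos_x_1 = 4.5
pos_y_1 = 1.5
pos_z_1 = 0.5
width_1 = 3.5
height_1 = 2
pos_x_2 = 5.5
pos_y_2 = 3
width_2 = 1.5
depth_2 = 1.5
pos_x_3 = 6
pos_z_3 = 7.5
radius_3 = 1.5
pos_x_4 = 5
pos_y_4 = 6.5
pos_z_4 = 6
pos_x_5 = 2
pos_y_5 = 3.5
pos_z_5 = 2.5
pos_x_6 = 7.5
pos_y_6 = 3.5
pos_z_6 = 2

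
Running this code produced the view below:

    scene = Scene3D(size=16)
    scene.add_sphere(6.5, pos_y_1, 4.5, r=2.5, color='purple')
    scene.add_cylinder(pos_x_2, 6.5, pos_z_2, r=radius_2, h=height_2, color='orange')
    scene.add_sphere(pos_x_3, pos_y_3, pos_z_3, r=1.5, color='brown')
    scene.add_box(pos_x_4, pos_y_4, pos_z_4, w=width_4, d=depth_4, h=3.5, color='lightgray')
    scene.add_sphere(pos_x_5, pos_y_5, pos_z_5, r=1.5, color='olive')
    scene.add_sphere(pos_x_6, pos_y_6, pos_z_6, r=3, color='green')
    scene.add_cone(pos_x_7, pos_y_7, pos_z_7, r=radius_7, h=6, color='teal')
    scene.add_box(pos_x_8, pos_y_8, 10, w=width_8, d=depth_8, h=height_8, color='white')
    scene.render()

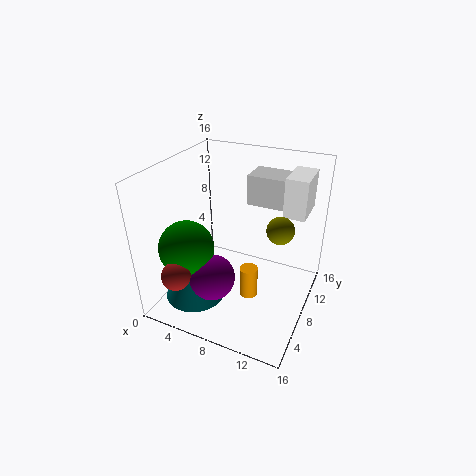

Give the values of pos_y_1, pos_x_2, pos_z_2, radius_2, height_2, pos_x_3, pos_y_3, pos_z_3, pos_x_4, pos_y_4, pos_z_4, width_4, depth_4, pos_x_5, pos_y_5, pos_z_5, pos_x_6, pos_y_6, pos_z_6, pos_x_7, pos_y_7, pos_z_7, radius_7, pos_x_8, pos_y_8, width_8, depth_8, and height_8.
pos_y_1 = 4.5
pos_x_2 = 10
pos_z_2 = 2
radius_2 = 1
height_2 = 3.5
pos_x_3 = 4
pos_y_3 = 1.5
pos_z_3 = 6
pos_x_4 = 7.5
pos_y_4 = 11.5
pos_z_4 = 10.5
width_4 = 4.5
depth_4 = 3.5
pos_x_5 = 12.5
pos_y_5 = 9
pos_z_5 = 9.5
pos_x_6 = 3.5
pos_y_6 = 4.5
pos_z_6 = 7.5
pos_x_7 = 3.5
pos_y_7 = 5.5
pos_z_7 = 0.5
radius_7 = 3.5
pos_x_8 = 12
pos_y_8 = 11
width_8 = 2.5
depth_8 = 4.5
height_8 = 4.5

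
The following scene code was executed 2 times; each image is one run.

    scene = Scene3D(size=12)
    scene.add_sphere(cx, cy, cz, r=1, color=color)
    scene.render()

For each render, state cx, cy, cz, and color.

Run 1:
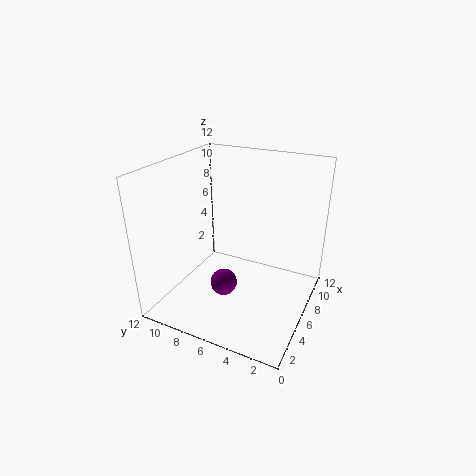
cx = 2.5
cy = 5.5
cz = 4
color = 'purple'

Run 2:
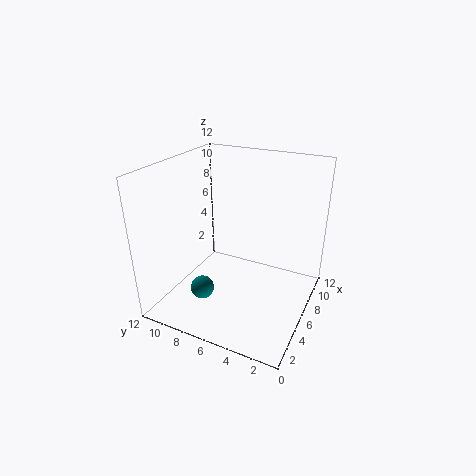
cx = 4
cy = 8.5
cz = 1.5
color = 'teal'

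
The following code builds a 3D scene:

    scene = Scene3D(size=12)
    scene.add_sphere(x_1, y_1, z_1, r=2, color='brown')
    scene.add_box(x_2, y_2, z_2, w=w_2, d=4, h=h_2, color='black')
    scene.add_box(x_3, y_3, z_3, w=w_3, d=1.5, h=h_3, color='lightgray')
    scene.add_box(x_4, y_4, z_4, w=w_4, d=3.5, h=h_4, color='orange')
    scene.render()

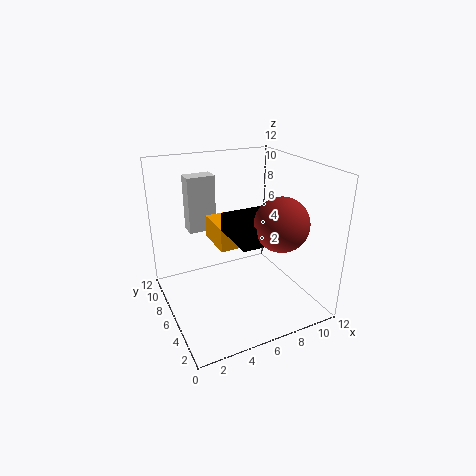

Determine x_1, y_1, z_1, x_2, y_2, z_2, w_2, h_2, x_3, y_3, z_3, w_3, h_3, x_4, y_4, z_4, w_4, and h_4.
x_1 = 7.5
y_1 = 2
z_1 = 8.5
x_2 = 4.5
y_2 = 2
z_2 = 7
w_2 = 3.5
h_2 = 1.5
x_3 = 3
y_3 = 9.5
z_3 = 5.5
w_3 = 2.5
h_3 = 5
x_4 = 4.5
y_4 = 6
z_4 = 5
w_4 = 3
h_4 = 2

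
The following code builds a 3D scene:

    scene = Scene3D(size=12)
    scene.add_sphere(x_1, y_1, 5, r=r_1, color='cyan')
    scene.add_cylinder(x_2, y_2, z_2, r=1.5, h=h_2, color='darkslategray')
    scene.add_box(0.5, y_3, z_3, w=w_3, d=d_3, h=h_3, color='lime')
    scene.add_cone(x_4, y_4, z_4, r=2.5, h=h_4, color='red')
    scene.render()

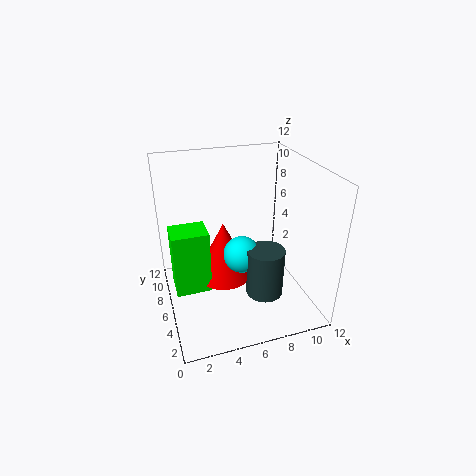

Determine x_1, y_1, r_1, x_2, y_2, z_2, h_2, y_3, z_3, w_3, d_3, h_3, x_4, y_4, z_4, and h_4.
x_1 = 6
y_1 = 5
r_1 = 1.5
x_2 = 7.5
y_2 = 3.5
z_2 = 2
h_2 = 4
y_3 = 5.5
z_3 = 1.5
w_3 = 3
d_3 = 2.5
h_3 = 5.5
x_4 = 5
y_4 = 7
z_4 = 2
h_4 = 5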